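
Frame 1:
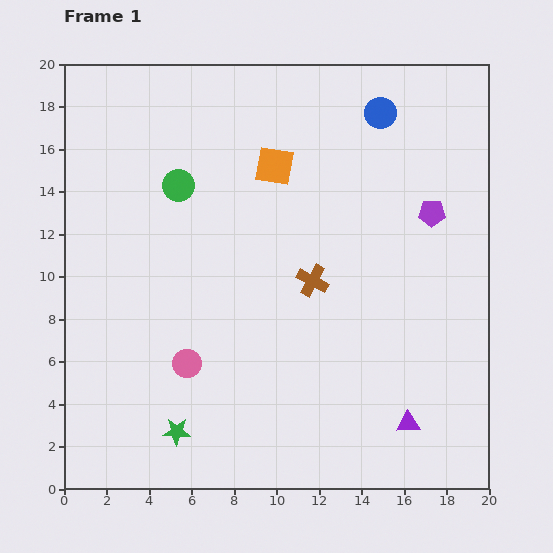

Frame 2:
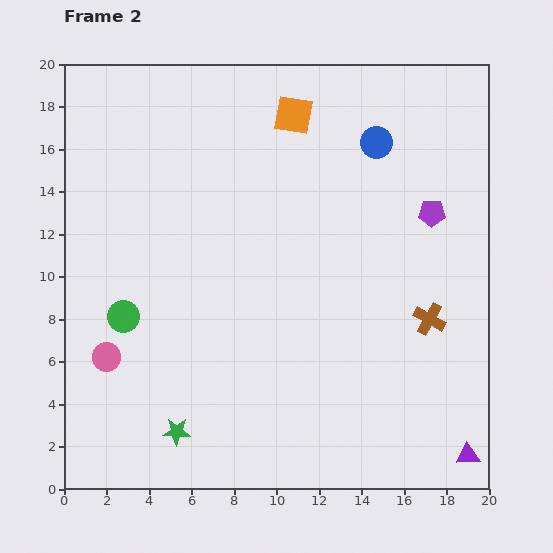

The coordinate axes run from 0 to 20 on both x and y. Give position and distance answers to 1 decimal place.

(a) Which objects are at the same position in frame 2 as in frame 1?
the purple pentagon, the green star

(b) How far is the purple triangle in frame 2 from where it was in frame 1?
3.2

The purple triangle moved from (16.2, 3.1) to (19.0, 1.6), a distance of √(2.8² + 1.5²) ≈ 3.2.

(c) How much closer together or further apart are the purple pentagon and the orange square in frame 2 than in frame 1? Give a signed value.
+0.3

Distance in frame 1: 7.7. Distance in frame 2: 8.0.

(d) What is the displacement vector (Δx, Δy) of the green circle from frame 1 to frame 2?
(-2.6, -6.2)

The green circle was at (5.4, 14.3) in frame 1 and (2.8, 8.1) in frame 2.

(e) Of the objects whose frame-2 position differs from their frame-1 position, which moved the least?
the blue circle

(moved 1.4)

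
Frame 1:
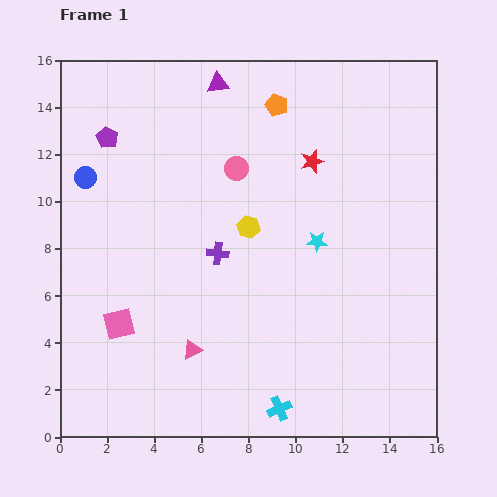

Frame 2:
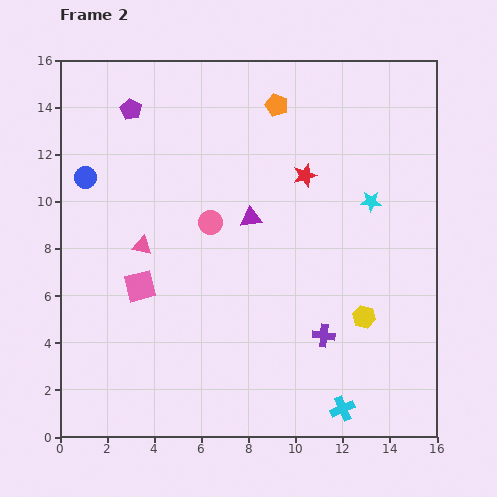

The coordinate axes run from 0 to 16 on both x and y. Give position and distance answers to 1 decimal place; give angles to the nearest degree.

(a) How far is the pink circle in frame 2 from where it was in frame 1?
2.5

The pink circle moved from (7.5, 11.4) to (6.4, 9.1), a distance of √(1.1² + 2.3²) ≈ 2.5.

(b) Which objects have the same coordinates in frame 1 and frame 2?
the blue circle, the orange pentagon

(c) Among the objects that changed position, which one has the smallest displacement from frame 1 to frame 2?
the red star

(moved 0.7)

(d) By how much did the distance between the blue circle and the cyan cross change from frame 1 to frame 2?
+1.9

Distance in frame 1: 12.8. Distance in frame 2: 14.7.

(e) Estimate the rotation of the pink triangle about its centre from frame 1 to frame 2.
37° clockwise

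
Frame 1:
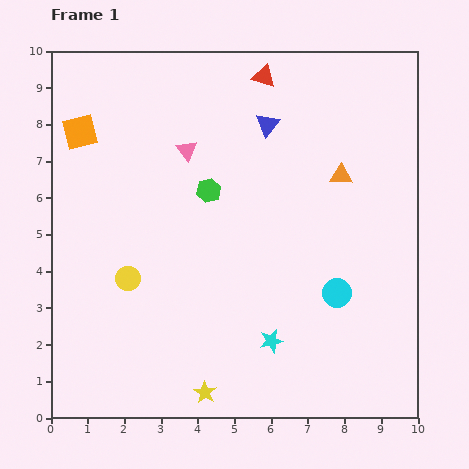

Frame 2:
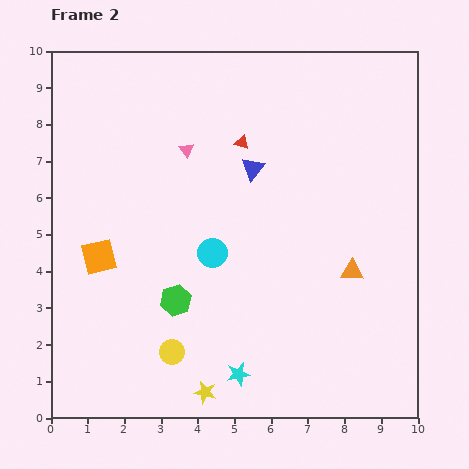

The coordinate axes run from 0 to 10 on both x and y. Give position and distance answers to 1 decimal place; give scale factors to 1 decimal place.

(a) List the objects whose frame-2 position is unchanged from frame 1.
the pink triangle, the yellow star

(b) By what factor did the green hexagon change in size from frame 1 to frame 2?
1.3×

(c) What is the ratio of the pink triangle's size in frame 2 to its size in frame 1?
0.7×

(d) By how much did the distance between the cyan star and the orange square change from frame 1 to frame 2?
-2.7

Distance in frame 1: 7.7. Distance in frame 2: 5.0.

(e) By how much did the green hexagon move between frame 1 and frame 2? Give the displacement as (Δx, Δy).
(-0.9, -3.0)

The green hexagon was at (4.3, 6.2) in frame 1 and (3.4, 3.2) in frame 2.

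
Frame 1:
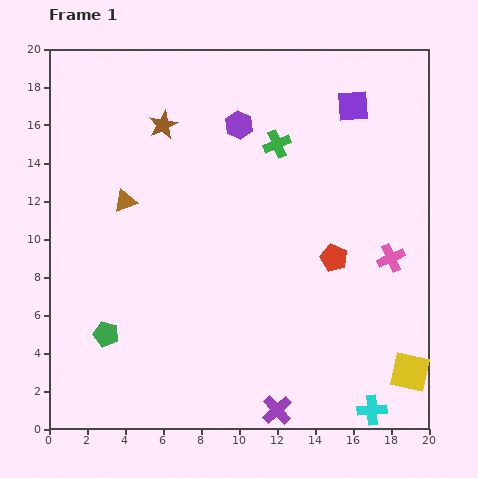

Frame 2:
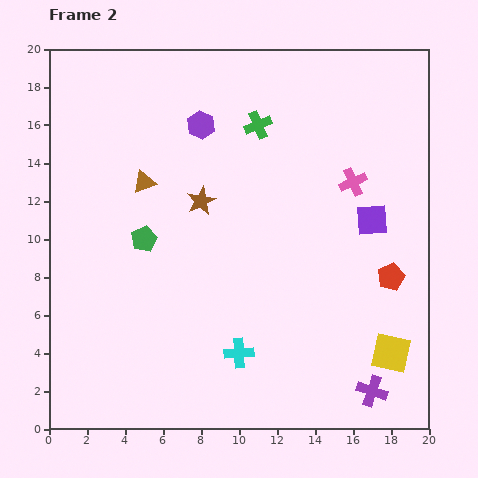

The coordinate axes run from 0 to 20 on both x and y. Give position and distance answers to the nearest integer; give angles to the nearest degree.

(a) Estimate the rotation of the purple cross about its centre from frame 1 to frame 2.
28° counter-clockwise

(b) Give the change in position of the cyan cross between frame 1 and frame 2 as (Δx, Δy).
(-7, 3)

The cyan cross was at (17, 1) in frame 1 and (10, 4) in frame 2.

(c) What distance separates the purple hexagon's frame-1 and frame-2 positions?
2

The purple hexagon moved from (10, 16) to (8, 16), a distance of √(2² + 0²) ≈ 2.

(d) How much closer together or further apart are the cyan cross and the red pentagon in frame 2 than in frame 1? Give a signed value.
+1

Distance in frame 1: 8. Distance in frame 2: 9.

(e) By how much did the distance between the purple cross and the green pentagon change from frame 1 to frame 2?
+4

Distance in frame 1: 10. Distance in frame 2: 14.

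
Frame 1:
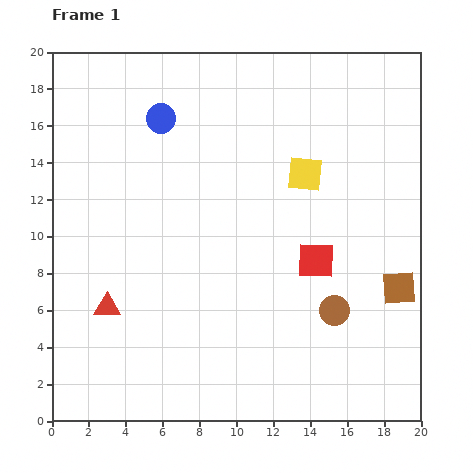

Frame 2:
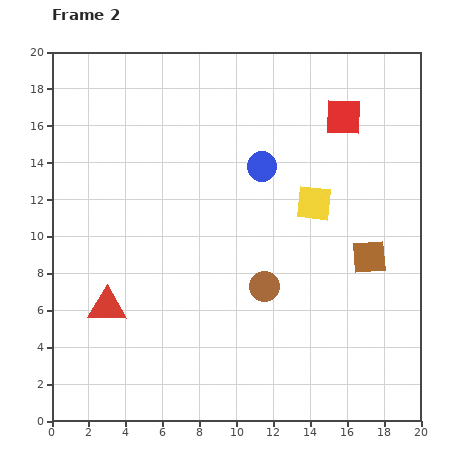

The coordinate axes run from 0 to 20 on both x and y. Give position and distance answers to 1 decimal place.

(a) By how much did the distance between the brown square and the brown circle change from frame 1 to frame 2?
+2.2

Distance in frame 1: 3.7. Distance in frame 2: 5.9.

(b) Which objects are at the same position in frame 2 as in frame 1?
the red triangle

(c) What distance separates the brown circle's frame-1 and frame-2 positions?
4.0

The brown circle moved from (15.3, 6.0) to (11.5, 7.3), a distance of √(3.8² + 1.3²) ≈ 4.0.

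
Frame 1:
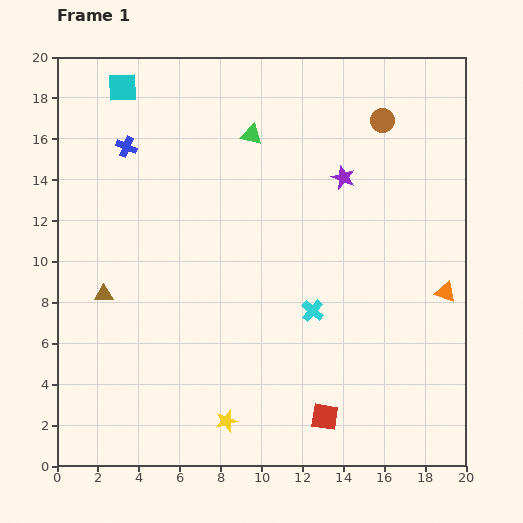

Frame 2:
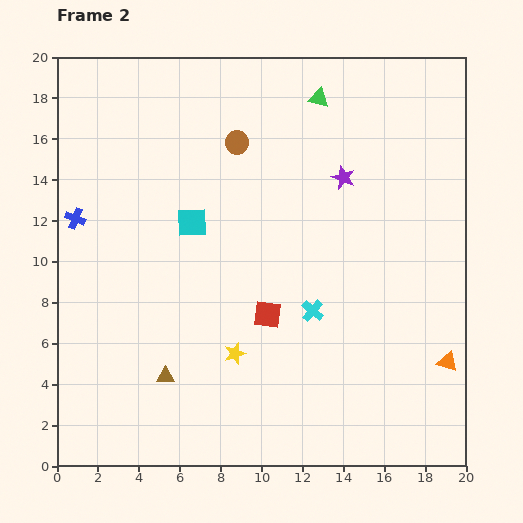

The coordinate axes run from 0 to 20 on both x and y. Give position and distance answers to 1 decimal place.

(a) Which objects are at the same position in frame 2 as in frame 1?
the purple star, the cyan cross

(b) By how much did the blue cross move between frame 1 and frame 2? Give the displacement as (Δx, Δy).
(-2.5, -3.5)

The blue cross was at (3.4, 15.6) in frame 1 and (0.9, 12.1) in frame 2.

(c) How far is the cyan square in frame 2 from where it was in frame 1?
7.4

The cyan square moved from (3.2, 18.5) to (6.6, 11.9), a distance of √(3.4² + 6.6²) ≈ 7.4.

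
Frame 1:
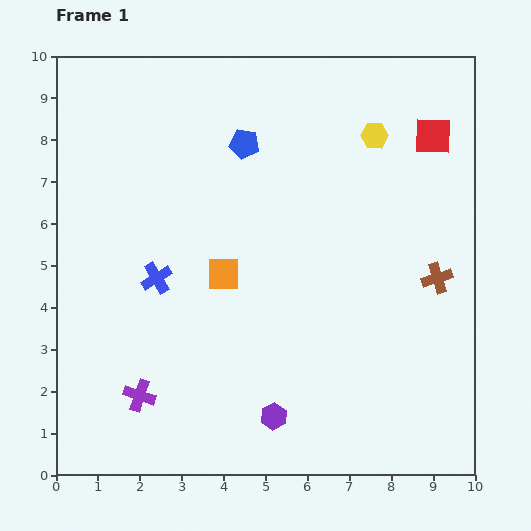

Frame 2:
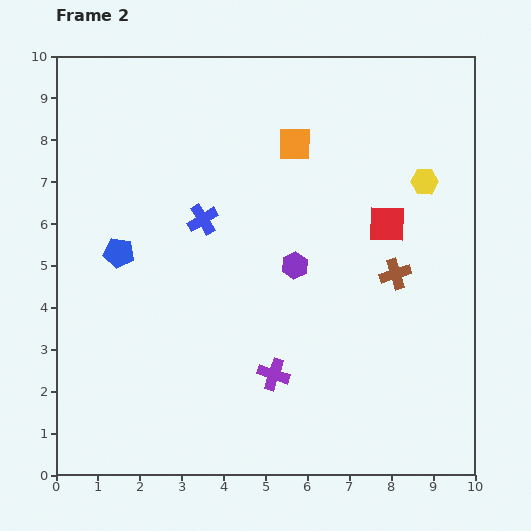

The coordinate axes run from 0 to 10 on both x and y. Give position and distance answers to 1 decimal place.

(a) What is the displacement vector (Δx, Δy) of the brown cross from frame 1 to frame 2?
(-1.0, 0.1)

The brown cross was at (9.1, 4.7) in frame 1 and (8.1, 4.8) in frame 2.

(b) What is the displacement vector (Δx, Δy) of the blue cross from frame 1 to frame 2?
(1.1, 1.4)

The blue cross was at (2.4, 4.7) in frame 1 and (3.5, 6.1) in frame 2.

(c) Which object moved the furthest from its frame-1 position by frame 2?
the blue pentagon

(moved 4.0; next 3.6)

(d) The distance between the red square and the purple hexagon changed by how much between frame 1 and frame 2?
-5.3

Distance in frame 1: 7.7. Distance in frame 2: 2.4.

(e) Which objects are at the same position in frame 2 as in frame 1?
none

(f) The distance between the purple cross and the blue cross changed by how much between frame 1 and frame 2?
+1.3

Distance in frame 1: 2.8. Distance in frame 2: 4.1.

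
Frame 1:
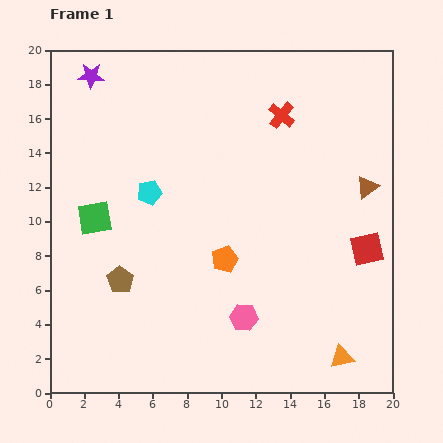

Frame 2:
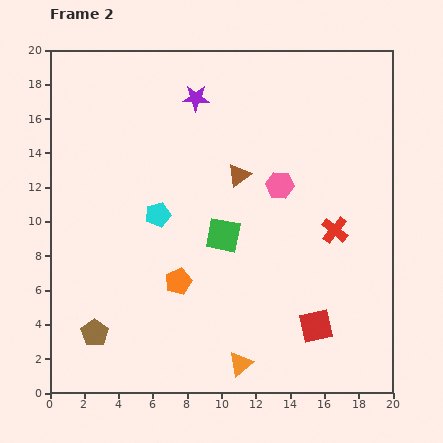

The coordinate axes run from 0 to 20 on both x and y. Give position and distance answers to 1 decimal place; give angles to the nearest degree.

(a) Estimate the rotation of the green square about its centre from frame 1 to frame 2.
20° clockwise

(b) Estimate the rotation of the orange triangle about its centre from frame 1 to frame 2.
26° counter-clockwise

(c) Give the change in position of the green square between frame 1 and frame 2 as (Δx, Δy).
(7.5, -1.0)

The green square was at (2.6, 10.2) in frame 1 and (10.1, 9.2) in frame 2.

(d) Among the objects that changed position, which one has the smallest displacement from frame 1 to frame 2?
the cyan pentagon

(moved 1.4)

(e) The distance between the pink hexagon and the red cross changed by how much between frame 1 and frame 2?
-7.9

Distance in frame 1: 12.0. Distance in frame 2: 4.1.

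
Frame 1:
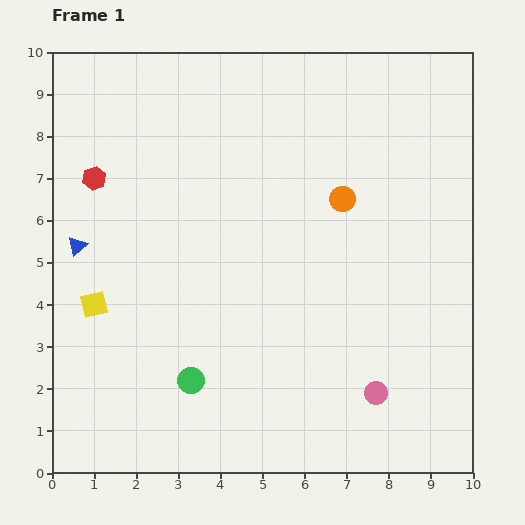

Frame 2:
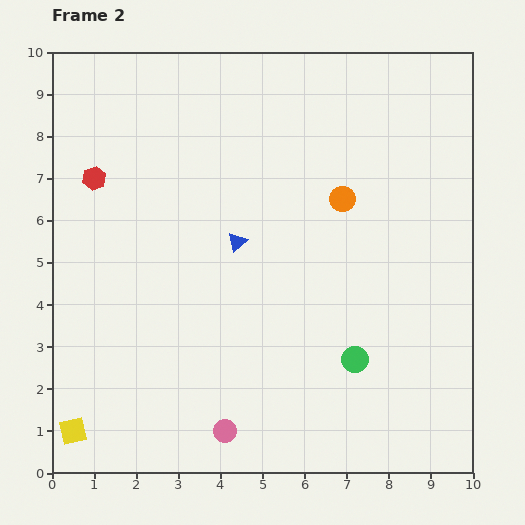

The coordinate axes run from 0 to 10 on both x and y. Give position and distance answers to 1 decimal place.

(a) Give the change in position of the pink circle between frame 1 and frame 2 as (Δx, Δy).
(-3.6, -0.9)

The pink circle was at (7.7, 1.9) in frame 1 and (4.1, 1.0) in frame 2.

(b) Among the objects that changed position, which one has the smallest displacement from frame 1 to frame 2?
the yellow square

(moved 3.0)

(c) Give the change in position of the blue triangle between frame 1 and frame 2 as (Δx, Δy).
(3.8, 0.1)

The blue triangle was at (0.6, 5.4) in frame 1 and (4.4, 5.5) in frame 2.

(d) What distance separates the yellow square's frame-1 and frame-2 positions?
3.0

The yellow square moved from (1.0, 4.0) to (0.5, 1.0), a distance of √(0.5² + 3.0²) ≈ 3.0.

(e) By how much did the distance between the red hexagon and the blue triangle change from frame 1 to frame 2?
+2.1

Distance in frame 1: 1.6. Distance in frame 2: 3.7.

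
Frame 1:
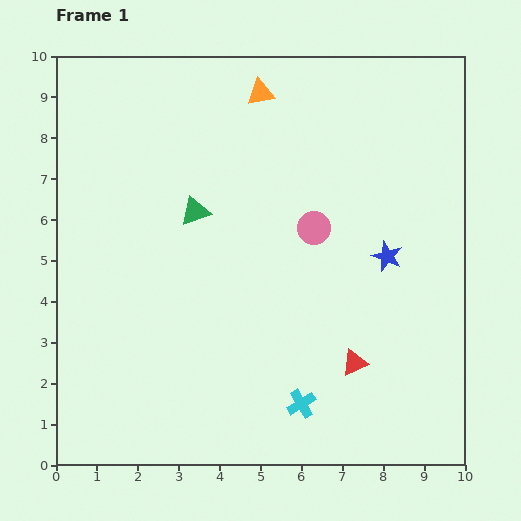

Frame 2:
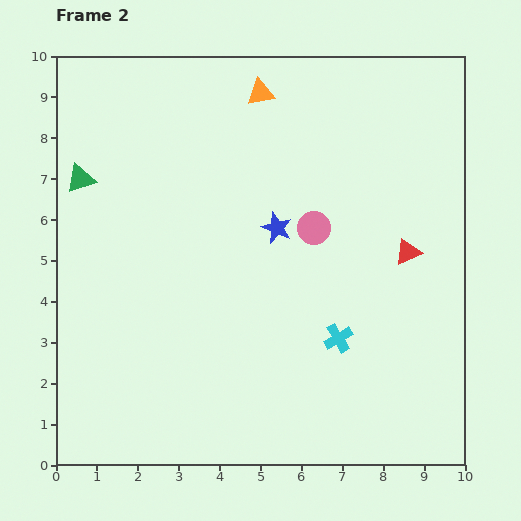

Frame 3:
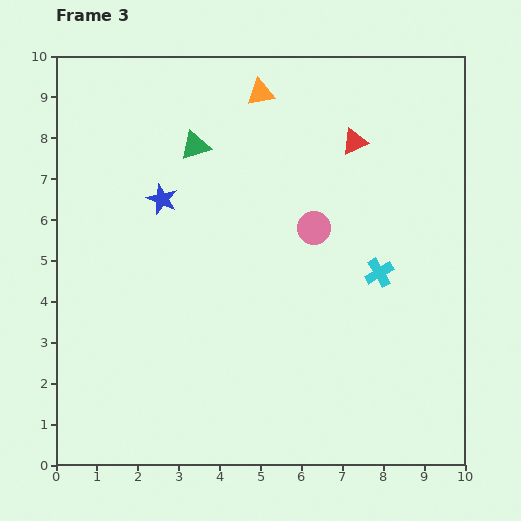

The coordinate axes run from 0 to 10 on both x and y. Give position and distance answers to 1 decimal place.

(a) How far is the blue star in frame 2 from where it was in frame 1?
2.8

The blue star moved from (8.1, 5.1) to (5.4, 5.8), a distance of √(2.7² + 0.7²) ≈ 2.8.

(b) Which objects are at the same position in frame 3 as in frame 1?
the pink circle, the orange triangle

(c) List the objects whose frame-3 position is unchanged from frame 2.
the pink circle, the orange triangle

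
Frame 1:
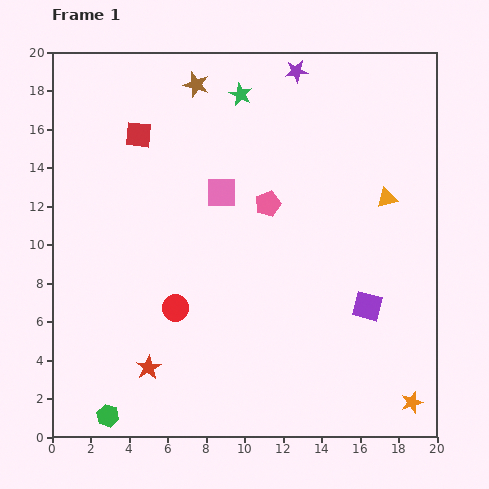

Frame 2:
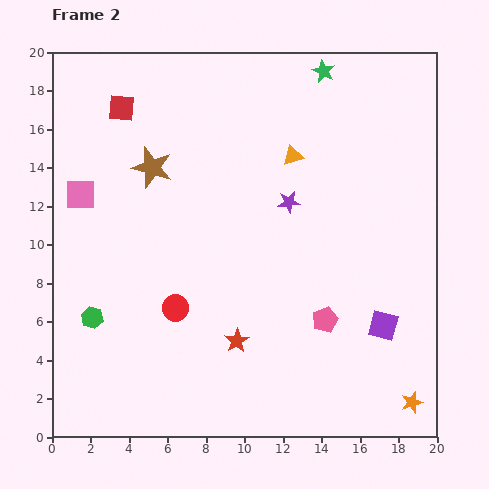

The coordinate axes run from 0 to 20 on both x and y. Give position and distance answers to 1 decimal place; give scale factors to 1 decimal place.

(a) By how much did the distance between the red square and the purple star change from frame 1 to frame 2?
+1.2

Distance in frame 1: 8.8. Distance in frame 2: 10.0.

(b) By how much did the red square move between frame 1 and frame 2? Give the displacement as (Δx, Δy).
(-0.9, 1.4)

The red square was at (4.5, 15.7) in frame 1 and (3.6, 17.1) in frame 2.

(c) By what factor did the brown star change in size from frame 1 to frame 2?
1.6×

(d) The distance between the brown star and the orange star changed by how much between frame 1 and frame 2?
-1.7

Distance in frame 1: 19.9. Distance in frame 2: 18.2.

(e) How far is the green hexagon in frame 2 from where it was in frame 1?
5.2

The green hexagon moved from (2.9, 1.1) to (2.1, 6.2), a distance of √(0.8² + 5.1²) ≈ 5.2.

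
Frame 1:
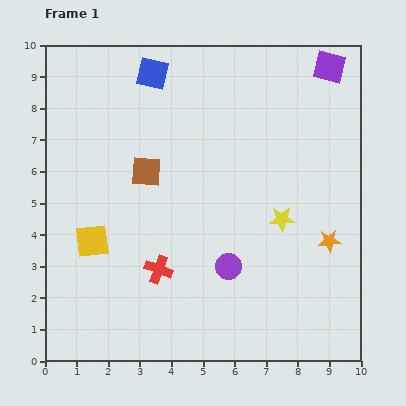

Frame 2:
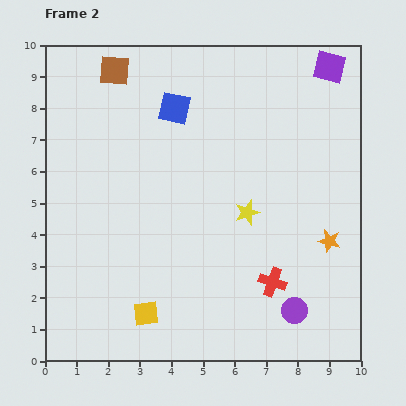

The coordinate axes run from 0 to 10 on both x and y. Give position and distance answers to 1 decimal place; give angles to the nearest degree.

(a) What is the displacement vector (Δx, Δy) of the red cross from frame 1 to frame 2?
(3.6, -0.4)

The red cross was at (3.6, 2.9) in frame 1 and (7.2, 2.5) in frame 2.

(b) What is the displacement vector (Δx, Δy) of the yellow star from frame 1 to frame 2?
(-1.1, 0.2)

The yellow star was at (7.5, 4.5) in frame 1 and (6.4, 4.7) in frame 2.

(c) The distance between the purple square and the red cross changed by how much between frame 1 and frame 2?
-1.4

Distance in frame 1: 8.4. Distance in frame 2: 7.0.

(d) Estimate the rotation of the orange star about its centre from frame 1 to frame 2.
19° clockwise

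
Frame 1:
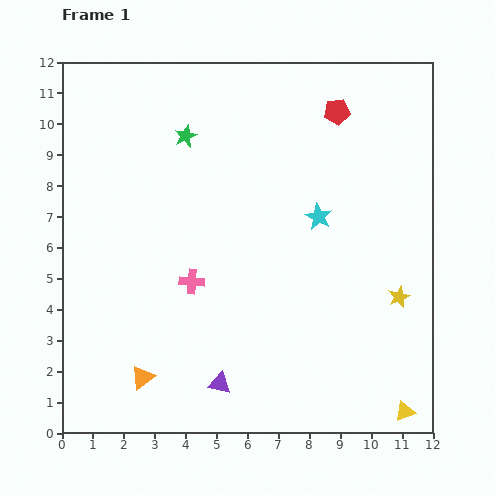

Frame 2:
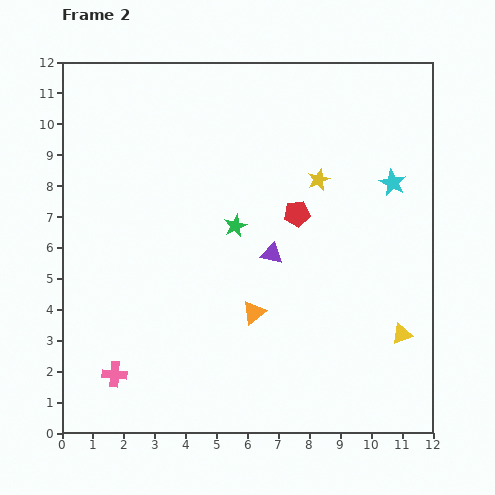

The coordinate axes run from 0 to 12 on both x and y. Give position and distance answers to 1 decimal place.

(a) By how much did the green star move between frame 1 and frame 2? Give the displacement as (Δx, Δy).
(1.6, -2.9)

The green star was at (4.0, 9.6) in frame 1 and (5.6, 6.7) in frame 2.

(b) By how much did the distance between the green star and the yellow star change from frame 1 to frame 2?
-5.5

Distance in frame 1: 8.6. Distance in frame 2: 3.1.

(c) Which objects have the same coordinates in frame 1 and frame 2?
none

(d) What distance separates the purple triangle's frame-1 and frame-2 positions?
4.5

The purple triangle moved from (5.1, 1.6) to (6.8, 5.8), a distance of √(1.7² + 4.2²) ≈ 4.5.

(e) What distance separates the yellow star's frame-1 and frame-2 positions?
4.6

The yellow star moved from (10.9, 4.4) to (8.3, 8.2), a distance of √(2.6² + 3.8²) ≈ 4.6.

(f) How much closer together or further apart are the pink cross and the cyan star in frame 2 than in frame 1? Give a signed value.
+6.3

Distance in frame 1: 4.6. Distance in frame 2: 10.9.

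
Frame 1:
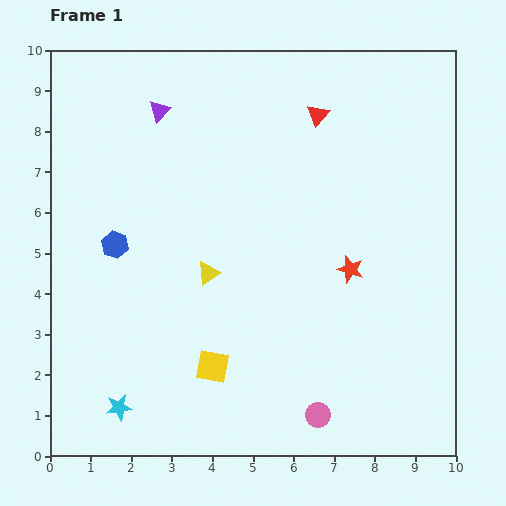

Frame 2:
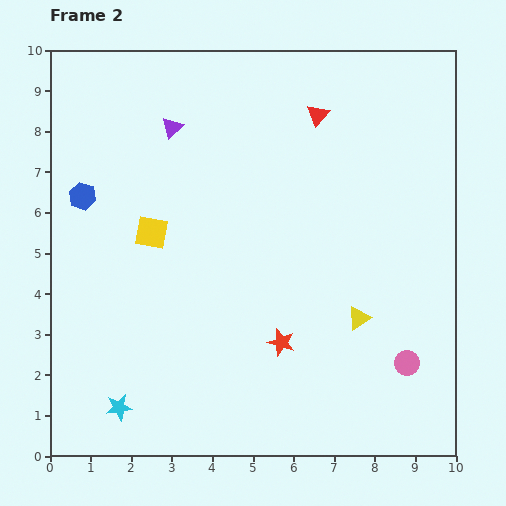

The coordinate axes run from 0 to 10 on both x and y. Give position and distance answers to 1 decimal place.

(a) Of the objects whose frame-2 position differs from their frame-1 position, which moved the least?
the purple triangle

(moved 0.5)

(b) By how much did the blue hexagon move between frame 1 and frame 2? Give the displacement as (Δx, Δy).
(-0.8, 1.2)

The blue hexagon was at (1.6, 5.2) in frame 1 and (0.8, 6.4) in frame 2.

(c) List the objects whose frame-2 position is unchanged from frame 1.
the cyan star, the red triangle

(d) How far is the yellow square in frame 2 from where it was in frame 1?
3.6

The yellow square moved from (4.0, 2.2) to (2.5, 5.5), a distance of √(1.5² + 3.3²) ≈ 3.6.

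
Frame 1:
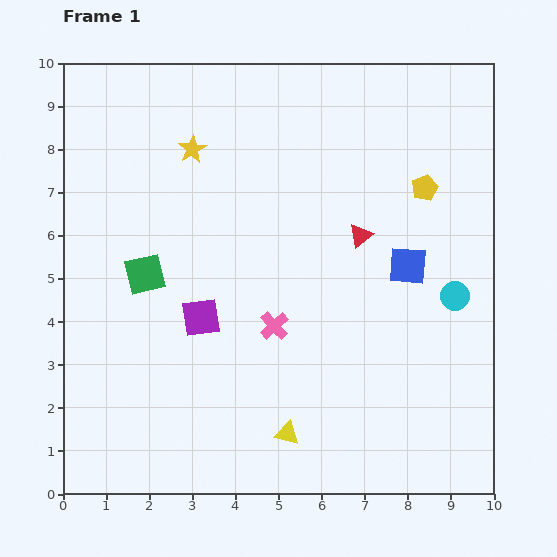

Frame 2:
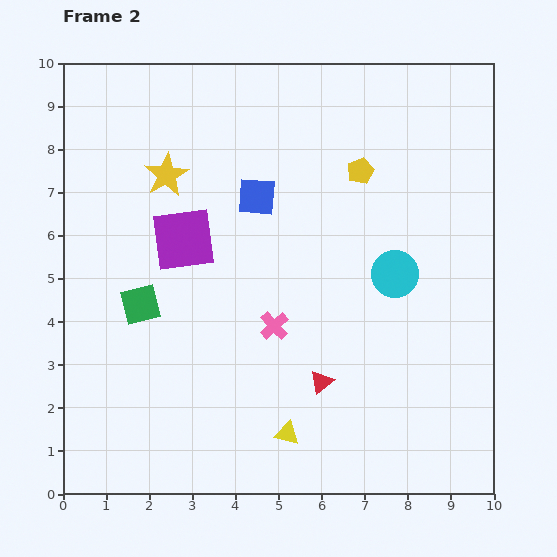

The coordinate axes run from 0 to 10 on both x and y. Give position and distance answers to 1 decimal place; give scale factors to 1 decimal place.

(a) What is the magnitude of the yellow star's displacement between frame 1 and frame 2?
0.8

The yellow star moved from (3.0, 8.0) to (2.4, 7.4), a distance of √(0.6² + 0.6²) ≈ 0.8.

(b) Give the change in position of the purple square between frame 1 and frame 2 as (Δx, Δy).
(-0.4, 1.8)

The purple square was at (3.2, 4.1) in frame 1 and (2.8, 5.9) in frame 2.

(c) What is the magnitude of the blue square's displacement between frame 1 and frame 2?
3.8

The blue square moved from (8.0, 5.3) to (4.5, 6.9), a distance of √(3.5² + 1.6²) ≈ 3.8.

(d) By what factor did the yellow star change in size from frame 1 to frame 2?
1.6×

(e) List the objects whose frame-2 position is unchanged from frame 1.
the yellow triangle, the pink cross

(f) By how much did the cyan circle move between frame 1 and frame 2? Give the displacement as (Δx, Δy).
(-1.4, 0.5)

The cyan circle was at (9.1, 4.6) in frame 1 and (7.7, 5.1) in frame 2.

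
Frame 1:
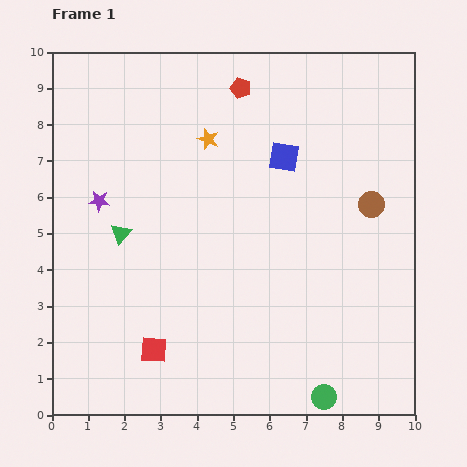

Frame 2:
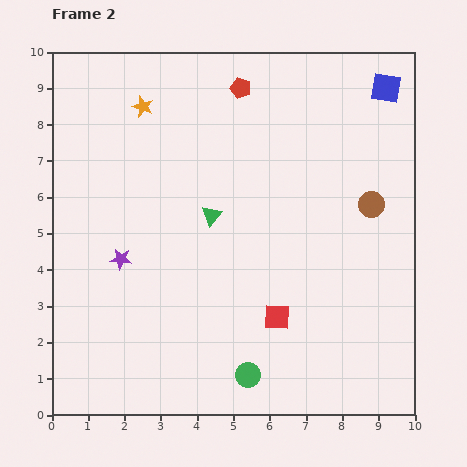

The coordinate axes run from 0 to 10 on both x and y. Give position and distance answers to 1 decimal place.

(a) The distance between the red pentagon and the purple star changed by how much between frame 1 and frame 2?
+0.7

Distance in frame 1: 5.0. Distance in frame 2: 5.7.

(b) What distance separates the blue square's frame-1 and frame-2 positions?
3.4

The blue square moved from (6.4, 7.1) to (9.2, 9.0), a distance of √(2.8² + 1.9²) ≈ 3.4.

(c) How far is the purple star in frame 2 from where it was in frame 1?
1.7

The purple star moved from (1.3, 5.9) to (1.9, 4.3), a distance of √(0.6² + 1.6²) ≈ 1.7.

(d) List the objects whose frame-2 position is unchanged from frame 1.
the red pentagon, the brown circle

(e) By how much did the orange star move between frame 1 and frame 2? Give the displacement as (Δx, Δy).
(-1.8, 0.9)

The orange star was at (4.3, 7.6) in frame 1 and (2.5, 8.5) in frame 2.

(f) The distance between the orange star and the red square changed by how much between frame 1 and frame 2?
+0.9

Distance in frame 1: 6.0. Distance in frame 2: 6.9.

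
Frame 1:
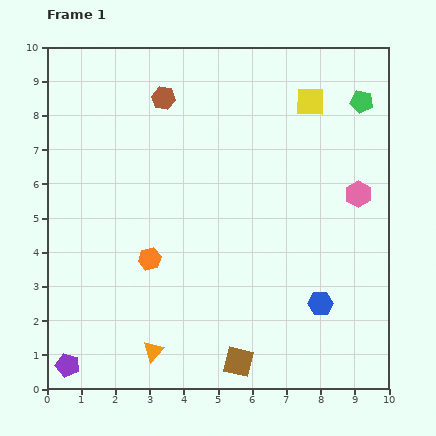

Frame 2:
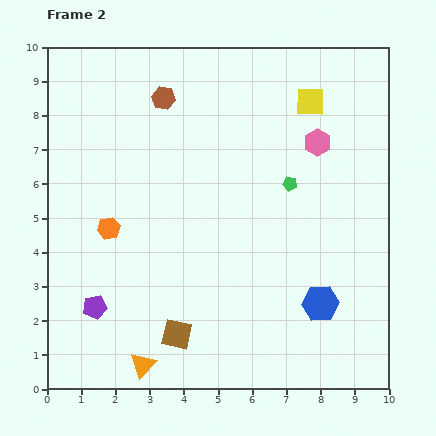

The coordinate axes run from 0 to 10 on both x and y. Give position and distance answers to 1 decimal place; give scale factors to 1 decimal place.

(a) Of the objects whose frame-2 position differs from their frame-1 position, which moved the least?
the orange triangle

(moved 0.5)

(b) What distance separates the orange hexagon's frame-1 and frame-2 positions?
1.5

The orange hexagon moved from (3.0, 3.8) to (1.8, 4.7), a distance of √(1.2² + 0.9²) ≈ 1.5.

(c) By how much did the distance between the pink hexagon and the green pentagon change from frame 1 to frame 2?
-1.3

Distance in frame 1: 2.7. Distance in frame 2: 1.4.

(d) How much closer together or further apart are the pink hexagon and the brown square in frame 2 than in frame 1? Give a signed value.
+0.9

Distance in frame 1: 6.0. Distance in frame 2: 6.9.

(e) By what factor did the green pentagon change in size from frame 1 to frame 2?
0.6×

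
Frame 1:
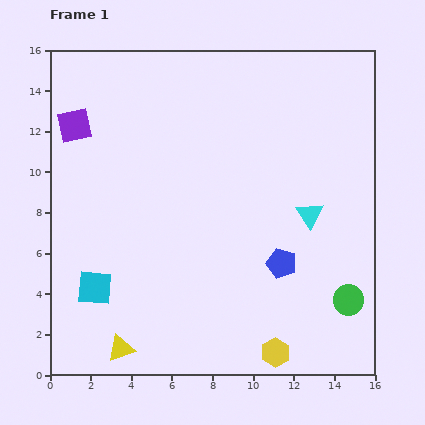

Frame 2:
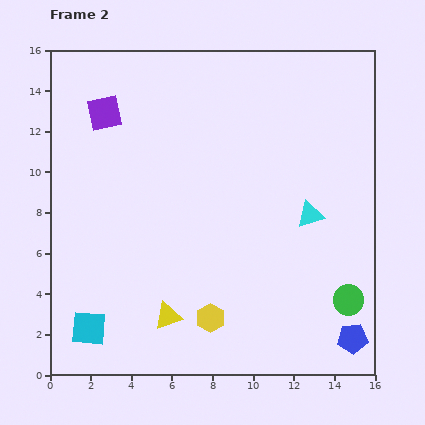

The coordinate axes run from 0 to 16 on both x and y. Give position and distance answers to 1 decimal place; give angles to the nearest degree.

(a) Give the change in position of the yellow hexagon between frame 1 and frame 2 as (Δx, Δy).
(-3.2, 1.7)

The yellow hexagon was at (11.1, 1.1) in frame 1 and (7.9, 2.8) in frame 2.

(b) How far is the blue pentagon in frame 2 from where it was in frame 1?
5.1

The blue pentagon moved from (11.4, 5.5) to (14.9, 1.8), a distance of √(3.5² + 3.7²) ≈ 5.1.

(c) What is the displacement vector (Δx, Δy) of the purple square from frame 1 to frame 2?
(1.5, 0.6)

The purple square was at (1.2, 12.3) in frame 1 and (2.7, 12.9) in frame 2.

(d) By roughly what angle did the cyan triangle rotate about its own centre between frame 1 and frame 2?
46° clockwise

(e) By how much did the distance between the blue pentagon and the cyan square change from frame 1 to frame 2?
+3.7

Distance in frame 1: 9.3. Distance in frame 2: 13.0.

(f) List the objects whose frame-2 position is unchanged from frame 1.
the cyan triangle, the green circle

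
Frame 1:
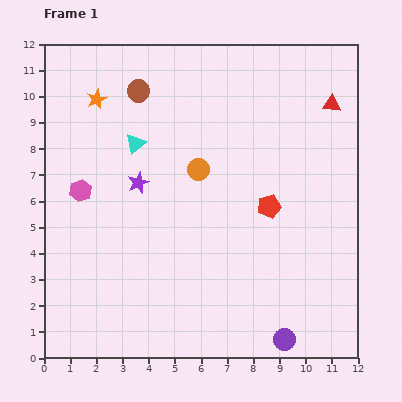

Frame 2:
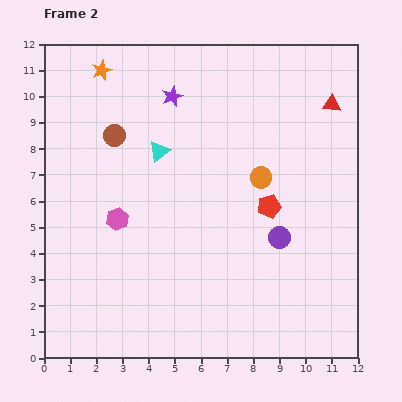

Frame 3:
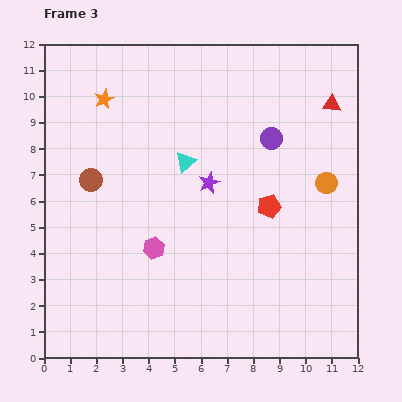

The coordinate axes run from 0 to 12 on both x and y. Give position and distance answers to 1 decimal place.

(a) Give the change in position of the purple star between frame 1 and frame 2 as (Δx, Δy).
(1.3, 3.3)

The purple star was at (3.6, 6.7) in frame 1 and (4.9, 10.0) in frame 2.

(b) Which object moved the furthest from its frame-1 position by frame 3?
the purple circle

(moved 7.7; next 4.9)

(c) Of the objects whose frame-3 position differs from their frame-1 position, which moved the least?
the orange star

(moved 0.3)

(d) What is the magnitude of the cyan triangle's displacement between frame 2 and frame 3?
1.1

The cyan triangle moved from (4.4, 7.9) to (5.4, 7.5), a distance of √(1.0² + 0.4²) ≈ 1.1.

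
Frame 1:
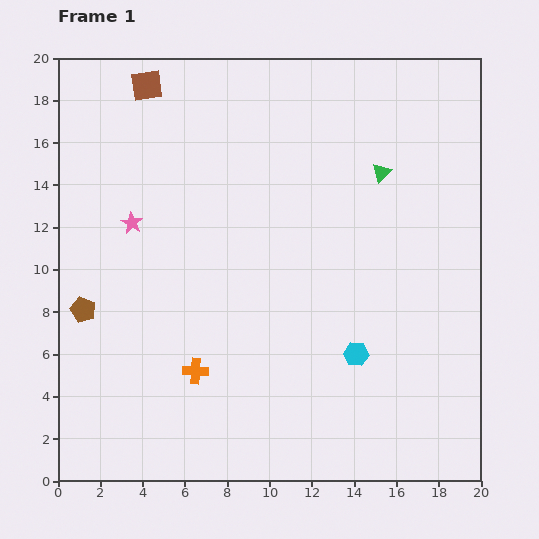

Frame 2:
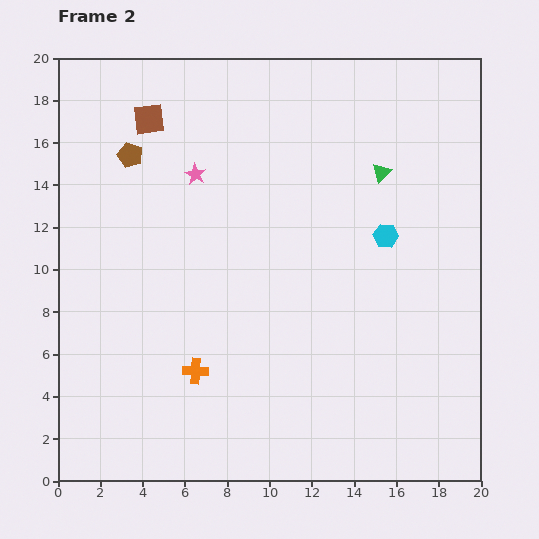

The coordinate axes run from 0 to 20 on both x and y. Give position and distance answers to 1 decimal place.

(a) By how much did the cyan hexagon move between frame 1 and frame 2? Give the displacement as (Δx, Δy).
(1.4, 5.6)

The cyan hexagon was at (14.1, 6.0) in frame 1 and (15.5, 11.6) in frame 2.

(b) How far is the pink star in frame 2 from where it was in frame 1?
3.8

The pink star moved from (3.5, 12.2) to (6.5, 14.5), a distance of √(3.0² + 2.3²) ≈ 3.8.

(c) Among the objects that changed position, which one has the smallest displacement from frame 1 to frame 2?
the brown square

(moved 1.6)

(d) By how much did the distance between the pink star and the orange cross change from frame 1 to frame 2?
+1.7

Distance in frame 1: 7.6. Distance in frame 2: 9.3.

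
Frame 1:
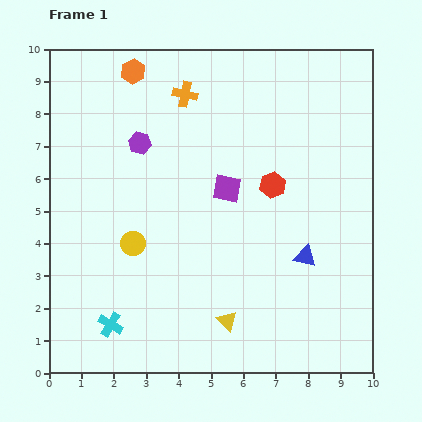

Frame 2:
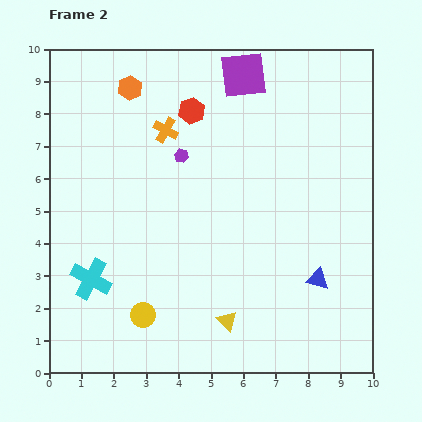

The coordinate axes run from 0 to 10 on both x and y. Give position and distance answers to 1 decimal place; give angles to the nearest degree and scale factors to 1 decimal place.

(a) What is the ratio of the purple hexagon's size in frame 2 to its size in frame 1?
0.6×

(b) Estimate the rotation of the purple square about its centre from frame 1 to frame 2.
18° counter-clockwise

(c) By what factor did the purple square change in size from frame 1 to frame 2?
1.7×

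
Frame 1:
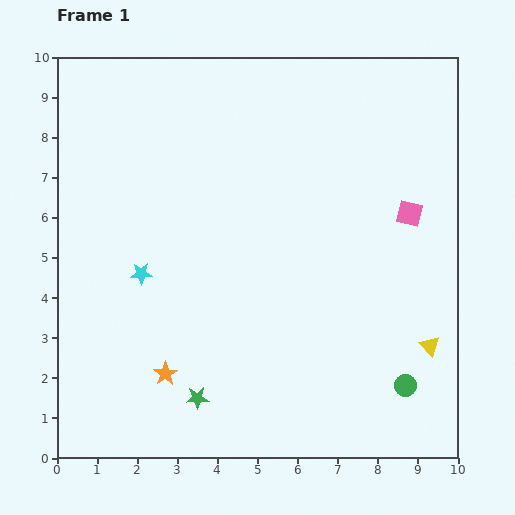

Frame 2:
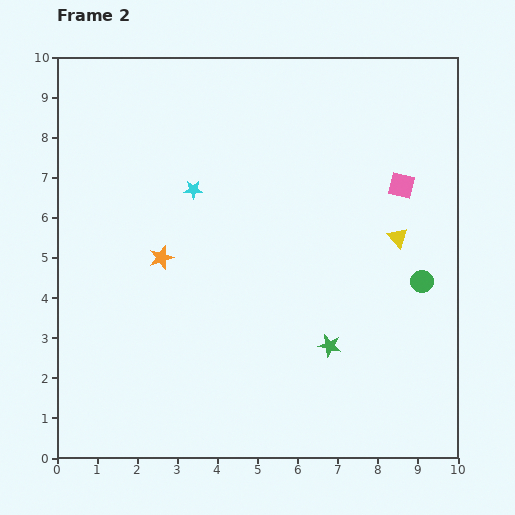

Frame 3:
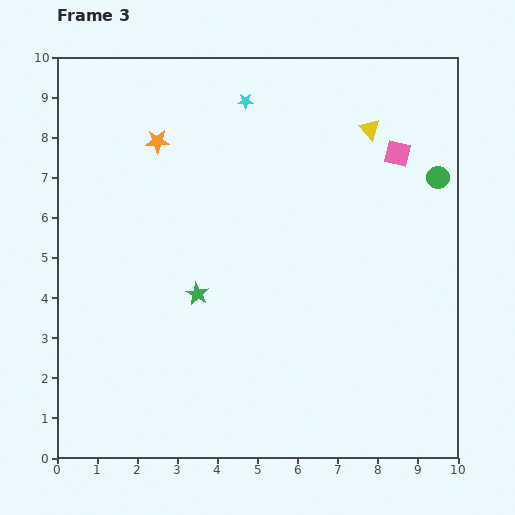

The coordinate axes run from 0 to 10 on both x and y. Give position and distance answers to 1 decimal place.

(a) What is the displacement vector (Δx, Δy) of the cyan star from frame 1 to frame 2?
(1.3, 2.1)

The cyan star was at (2.1, 4.6) in frame 1 and (3.4, 6.7) in frame 2.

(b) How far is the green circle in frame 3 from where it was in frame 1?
5.3

The green circle moved from (8.7, 1.8) to (9.5, 7.0), a distance of √(0.8² + 5.2²) ≈ 5.3.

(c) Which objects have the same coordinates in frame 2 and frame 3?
none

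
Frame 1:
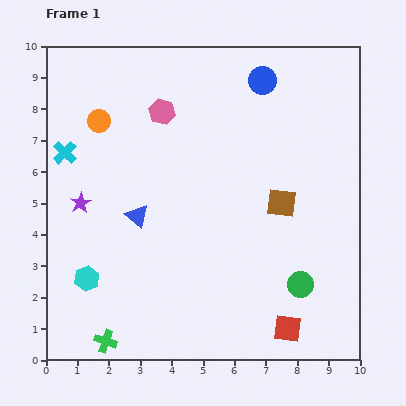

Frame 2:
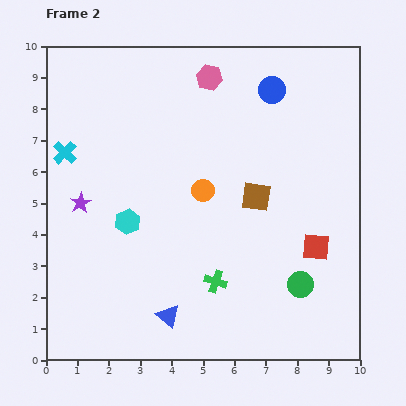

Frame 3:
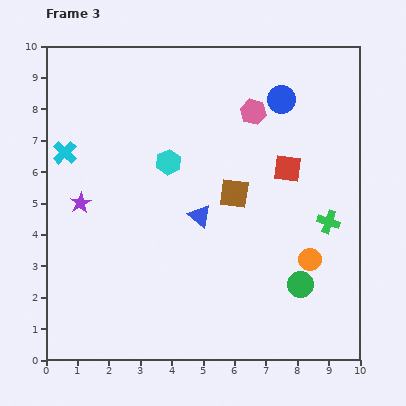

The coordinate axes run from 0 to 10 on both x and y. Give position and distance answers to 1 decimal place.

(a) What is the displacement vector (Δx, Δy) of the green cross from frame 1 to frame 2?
(3.5, 1.9)

The green cross was at (1.9, 0.6) in frame 1 and (5.4, 2.5) in frame 2.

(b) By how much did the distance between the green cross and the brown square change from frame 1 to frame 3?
-4.0

Distance in frame 1: 7.1. Distance in frame 3: 3.1.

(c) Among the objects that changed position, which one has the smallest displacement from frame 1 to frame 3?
the blue circle

(moved 0.8)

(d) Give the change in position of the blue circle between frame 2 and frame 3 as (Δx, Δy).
(0.3, -0.3)

The blue circle was at (7.2, 8.6) in frame 2 and (7.5, 8.3) in frame 3.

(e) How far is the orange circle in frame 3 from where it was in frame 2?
4.0

The orange circle moved from (5.0, 5.4) to (8.4, 3.2), a distance of √(3.4² + 2.2²) ≈ 4.0.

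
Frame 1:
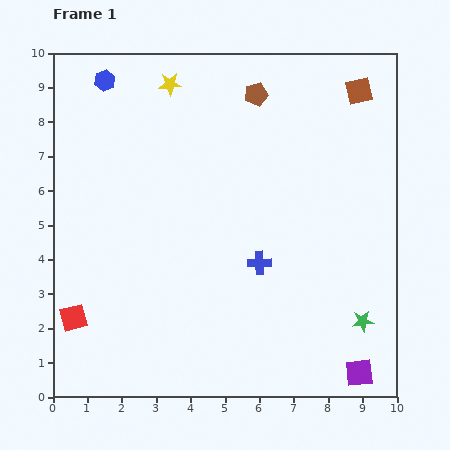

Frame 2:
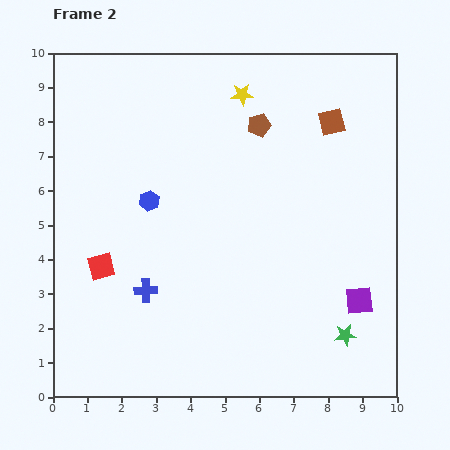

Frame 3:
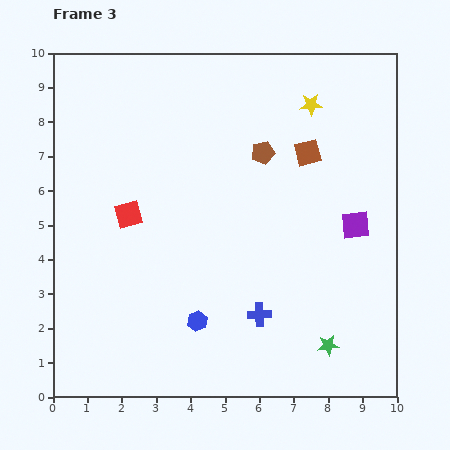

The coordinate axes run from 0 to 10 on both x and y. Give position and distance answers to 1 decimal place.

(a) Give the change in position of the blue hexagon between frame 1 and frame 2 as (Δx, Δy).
(1.3, -3.5)

The blue hexagon was at (1.5, 9.2) in frame 1 and (2.8, 5.7) in frame 2.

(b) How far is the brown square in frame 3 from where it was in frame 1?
2.3

The brown square moved from (8.9, 8.9) to (7.4, 7.1), a distance of √(1.5² + 1.8²) ≈ 2.3.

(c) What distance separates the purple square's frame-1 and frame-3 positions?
4.3

The purple square moved from (8.9, 0.7) to (8.8, 5.0), a distance of √(0.1² + 4.3²) ≈ 4.3.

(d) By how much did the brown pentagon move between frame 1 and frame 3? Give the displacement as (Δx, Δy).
(0.2, -1.7)

The brown pentagon was at (5.9, 8.8) in frame 1 and (6.1, 7.1) in frame 3.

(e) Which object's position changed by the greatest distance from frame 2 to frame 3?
the blue hexagon

(moved 3.8; next 3.4)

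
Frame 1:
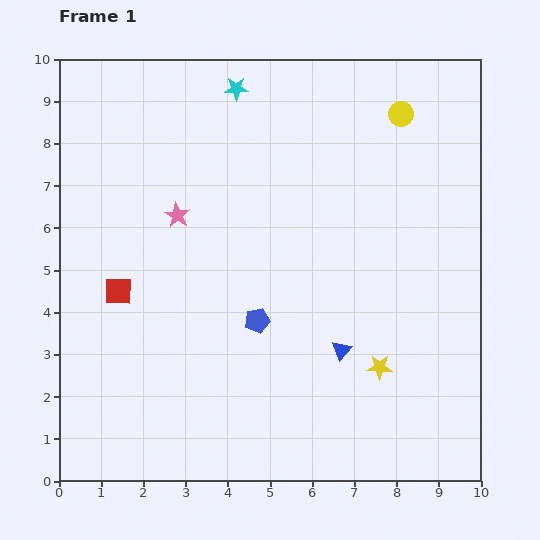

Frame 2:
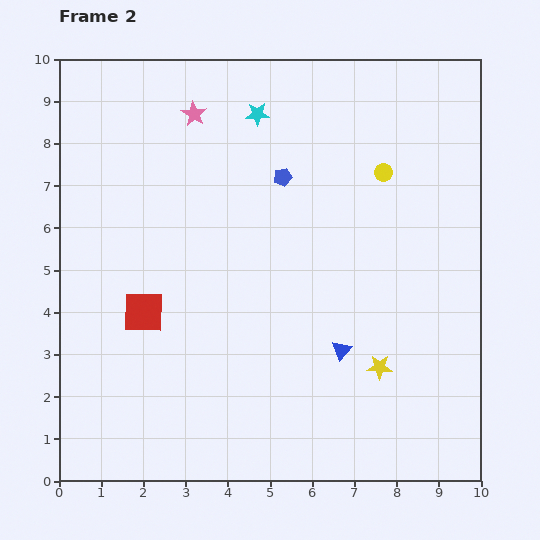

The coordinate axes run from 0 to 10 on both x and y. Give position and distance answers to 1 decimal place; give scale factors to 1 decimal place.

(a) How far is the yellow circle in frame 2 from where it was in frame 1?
1.5

The yellow circle moved from (8.1, 8.7) to (7.7, 7.3), a distance of √(0.4² + 1.4²) ≈ 1.5.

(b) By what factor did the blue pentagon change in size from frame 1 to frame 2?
0.7×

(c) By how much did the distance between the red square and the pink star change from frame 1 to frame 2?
+2.6

Distance in frame 1: 2.3. Distance in frame 2: 4.9.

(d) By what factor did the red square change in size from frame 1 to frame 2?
1.5×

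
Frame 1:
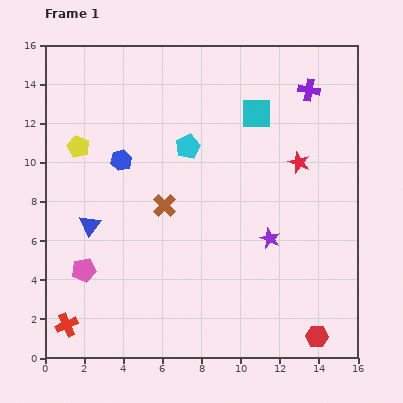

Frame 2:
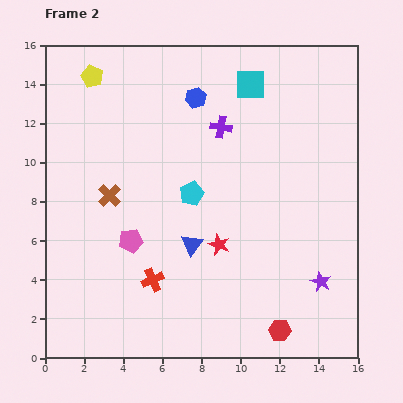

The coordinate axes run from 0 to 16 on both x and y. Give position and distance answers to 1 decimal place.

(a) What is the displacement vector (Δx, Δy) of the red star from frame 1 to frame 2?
(-4.1, -4.2)

The red star was at (13.0, 10.0) in frame 1 and (8.9, 5.8) in frame 2.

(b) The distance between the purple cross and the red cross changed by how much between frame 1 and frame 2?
-8.8

Distance in frame 1: 17.3. Distance in frame 2: 8.5.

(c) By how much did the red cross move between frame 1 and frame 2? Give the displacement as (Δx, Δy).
(4.4, 2.3)

The red cross was at (1.1, 1.7) in frame 1 and (5.5, 4.0) in frame 2.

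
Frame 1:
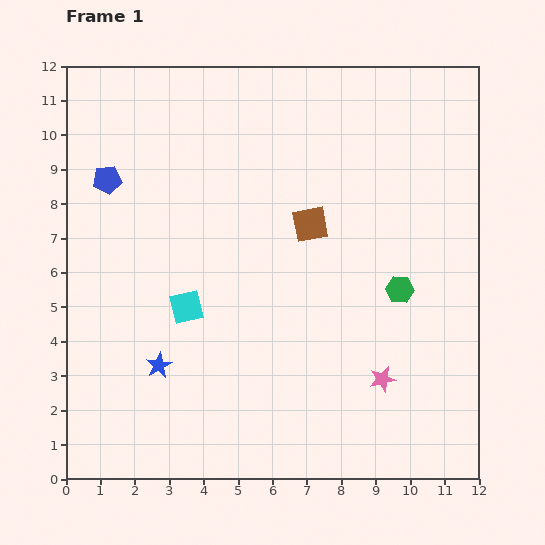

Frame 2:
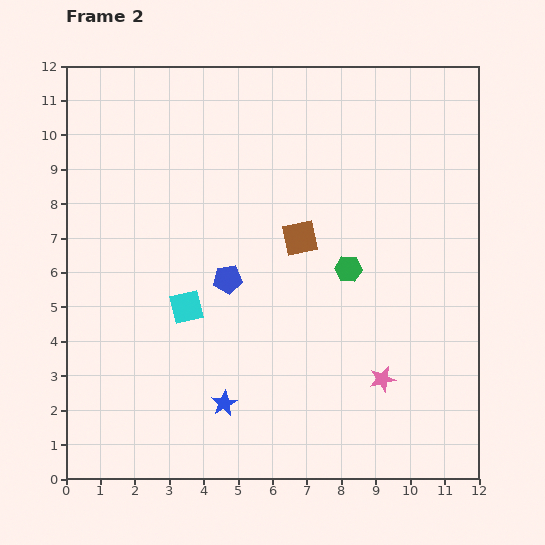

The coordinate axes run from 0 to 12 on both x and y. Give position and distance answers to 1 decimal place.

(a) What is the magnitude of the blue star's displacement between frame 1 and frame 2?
2.2

The blue star moved from (2.7, 3.3) to (4.6, 2.2), a distance of √(1.9² + 1.1²) ≈ 2.2.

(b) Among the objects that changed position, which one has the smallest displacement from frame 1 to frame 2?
the brown square

(moved 0.5)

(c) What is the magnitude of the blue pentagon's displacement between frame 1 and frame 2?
4.5

The blue pentagon moved from (1.2, 8.7) to (4.7, 5.8), a distance of √(3.5² + 2.9²) ≈ 4.5.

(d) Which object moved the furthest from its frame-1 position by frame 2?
the blue pentagon

(moved 4.5; next 2.2)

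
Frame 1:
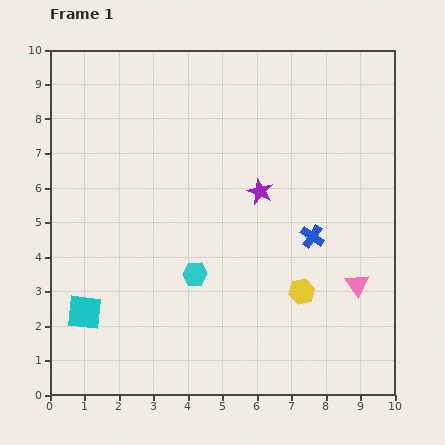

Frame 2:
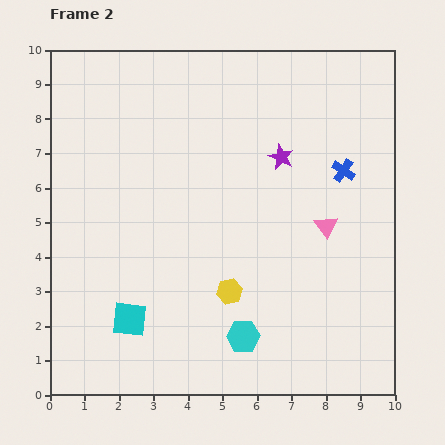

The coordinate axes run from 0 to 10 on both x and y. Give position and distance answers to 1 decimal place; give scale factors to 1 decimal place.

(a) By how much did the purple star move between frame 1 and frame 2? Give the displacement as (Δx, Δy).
(0.6, 1.0)

The purple star was at (6.1, 5.9) in frame 1 and (6.7, 6.9) in frame 2.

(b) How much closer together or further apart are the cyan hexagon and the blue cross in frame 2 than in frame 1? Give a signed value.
+2.0

Distance in frame 1: 3.6. Distance in frame 2: 5.6.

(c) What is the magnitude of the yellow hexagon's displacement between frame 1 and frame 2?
2.1

The yellow hexagon moved from (7.3, 3.0) to (5.2, 3.0), a distance of √(2.1² + 0.0²) ≈ 2.1.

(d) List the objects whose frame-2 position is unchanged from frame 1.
none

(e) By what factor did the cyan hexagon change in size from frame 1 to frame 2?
1.3×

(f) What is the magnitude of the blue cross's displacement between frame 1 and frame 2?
2.1

The blue cross moved from (7.6, 4.6) to (8.5, 6.5), a distance of √(0.9² + 1.9²) ≈ 2.1.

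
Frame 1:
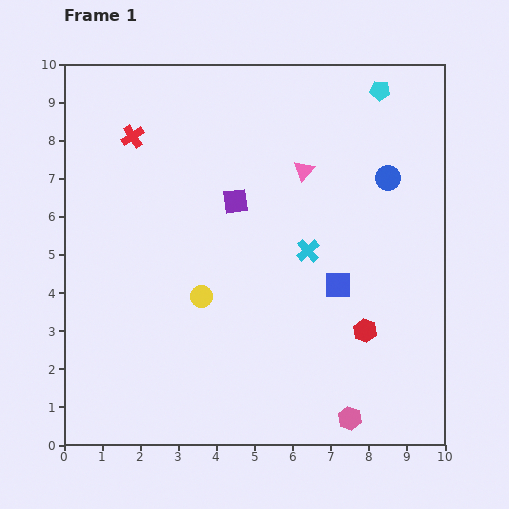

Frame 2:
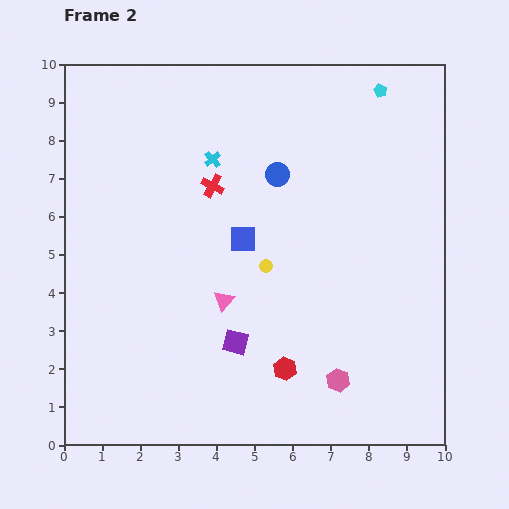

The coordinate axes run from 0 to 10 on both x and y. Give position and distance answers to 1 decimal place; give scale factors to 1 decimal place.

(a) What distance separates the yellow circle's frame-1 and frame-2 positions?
1.9

The yellow circle moved from (3.6, 3.9) to (5.3, 4.7), a distance of √(1.7² + 0.8²) ≈ 1.9.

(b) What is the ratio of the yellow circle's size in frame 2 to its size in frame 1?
0.6×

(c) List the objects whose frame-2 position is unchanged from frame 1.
the cyan pentagon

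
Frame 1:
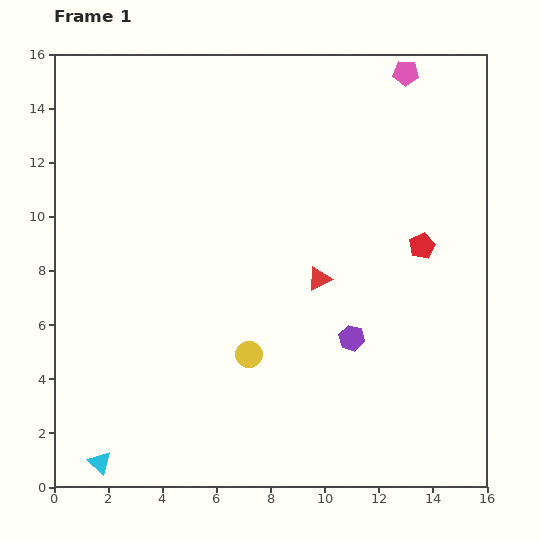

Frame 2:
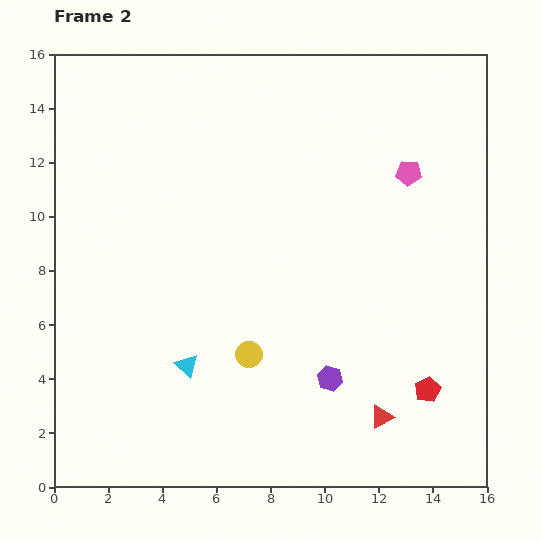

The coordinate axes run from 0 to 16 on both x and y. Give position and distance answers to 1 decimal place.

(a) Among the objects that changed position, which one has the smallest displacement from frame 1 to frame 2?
the purple hexagon

(moved 1.7)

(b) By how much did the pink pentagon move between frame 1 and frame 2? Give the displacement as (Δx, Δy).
(0.1, -3.7)

The pink pentagon was at (13.0, 15.3) in frame 1 and (13.1, 11.6) in frame 2.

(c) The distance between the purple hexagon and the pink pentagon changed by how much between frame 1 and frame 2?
-1.9

Distance in frame 1: 10.0. Distance in frame 2: 8.1.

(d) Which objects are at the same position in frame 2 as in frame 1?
the yellow circle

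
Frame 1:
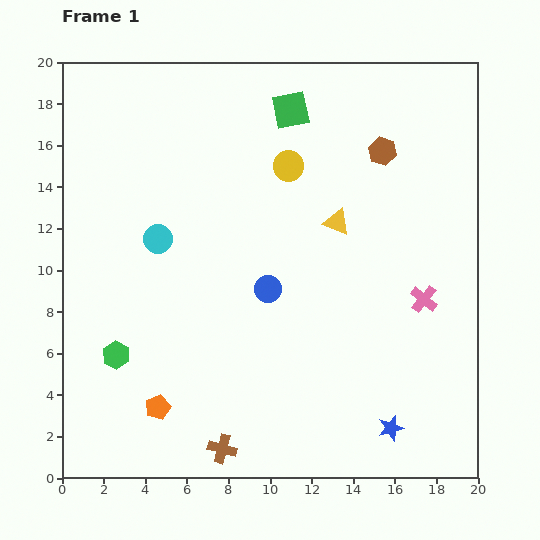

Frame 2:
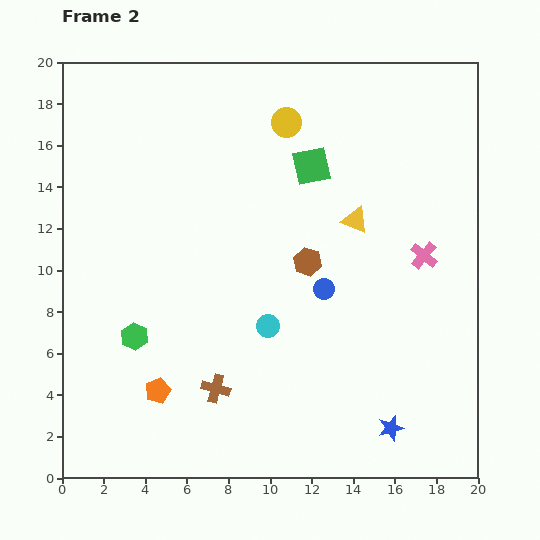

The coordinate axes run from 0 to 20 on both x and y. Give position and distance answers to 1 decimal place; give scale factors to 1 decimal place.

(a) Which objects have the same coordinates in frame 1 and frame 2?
the blue star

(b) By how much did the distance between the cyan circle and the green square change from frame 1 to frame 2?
-0.9

Distance in frame 1: 8.9. Distance in frame 2: 8.0.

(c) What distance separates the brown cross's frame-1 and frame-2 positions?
2.9

The brown cross moved from (7.7, 1.4) to (7.4, 4.3), a distance of √(0.3² + 2.9²) ≈ 2.9.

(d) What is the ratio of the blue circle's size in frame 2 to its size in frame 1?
0.8×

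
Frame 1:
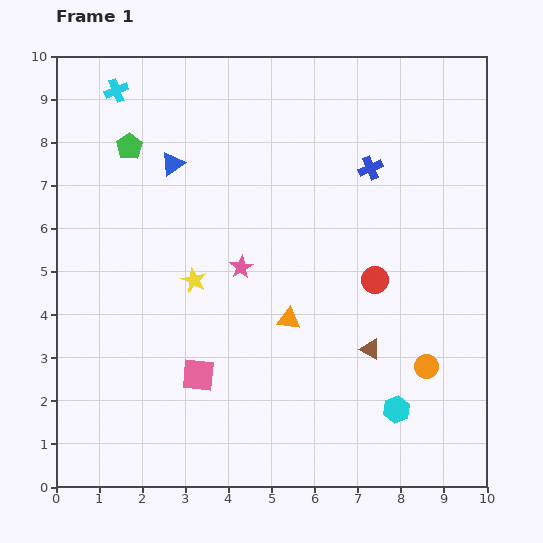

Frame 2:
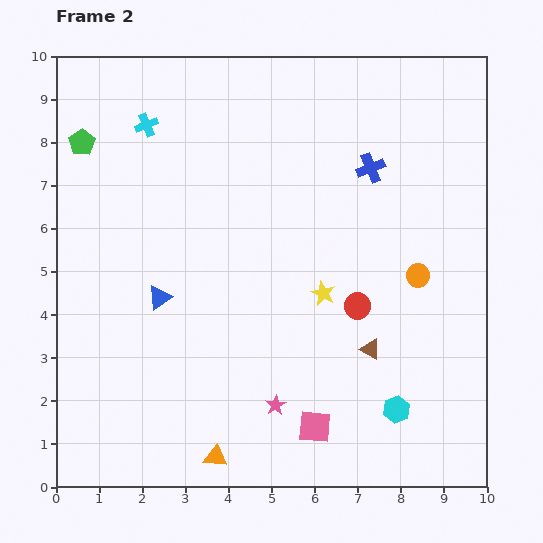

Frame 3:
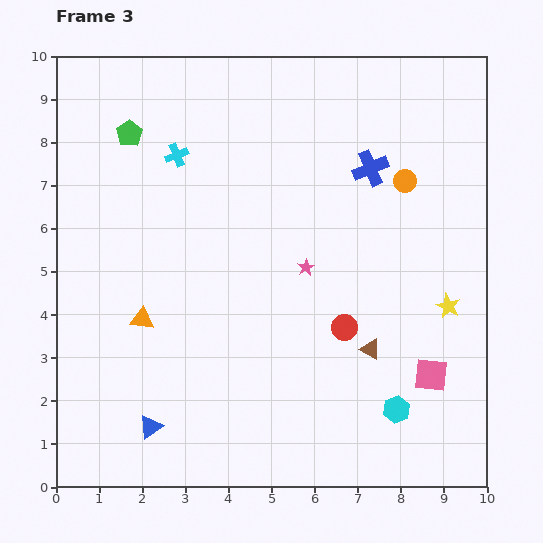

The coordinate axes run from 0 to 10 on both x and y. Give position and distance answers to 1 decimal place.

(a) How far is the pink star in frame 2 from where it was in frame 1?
3.3

The pink star moved from (4.3, 5.1) to (5.1, 1.9), a distance of √(0.8² + 3.2²) ≈ 3.3.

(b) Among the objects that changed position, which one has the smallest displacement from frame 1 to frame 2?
the red circle

(moved 0.7)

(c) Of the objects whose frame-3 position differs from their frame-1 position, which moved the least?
the green pentagon

(moved 0.3)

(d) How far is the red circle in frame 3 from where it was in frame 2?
0.6

The red circle moved from (7.0, 4.2) to (6.7, 3.7), a distance of √(0.3² + 0.5²) ≈ 0.6.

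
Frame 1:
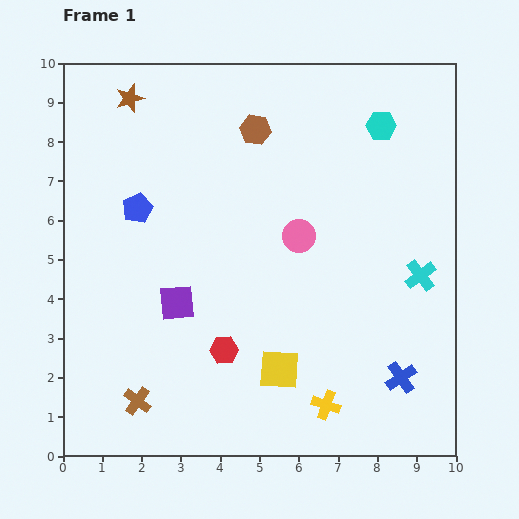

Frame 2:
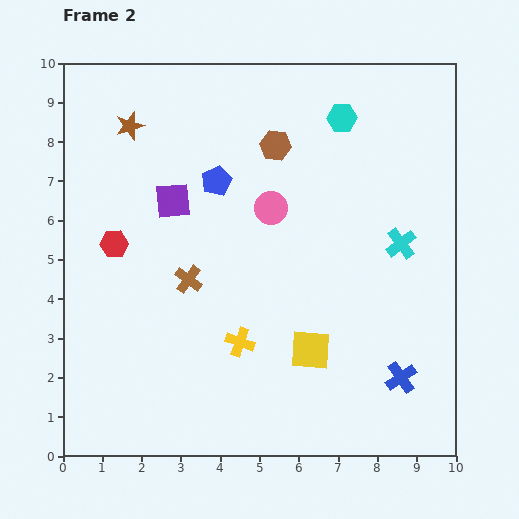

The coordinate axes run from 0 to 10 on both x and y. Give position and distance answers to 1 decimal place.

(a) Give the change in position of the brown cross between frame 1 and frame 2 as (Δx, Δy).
(1.3, 3.1)

The brown cross was at (1.9, 1.4) in frame 1 and (3.2, 4.5) in frame 2.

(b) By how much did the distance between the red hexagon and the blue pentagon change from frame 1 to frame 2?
-1.1

Distance in frame 1: 4.2. Distance in frame 2: 3.1.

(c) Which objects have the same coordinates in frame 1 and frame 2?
the blue cross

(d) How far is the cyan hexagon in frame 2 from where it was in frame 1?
1.0

The cyan hexagon moved from (8.1, 8.4) to (7.1, 8.6), a distance of √(1.0² + 0.2²) ≈ 1.0.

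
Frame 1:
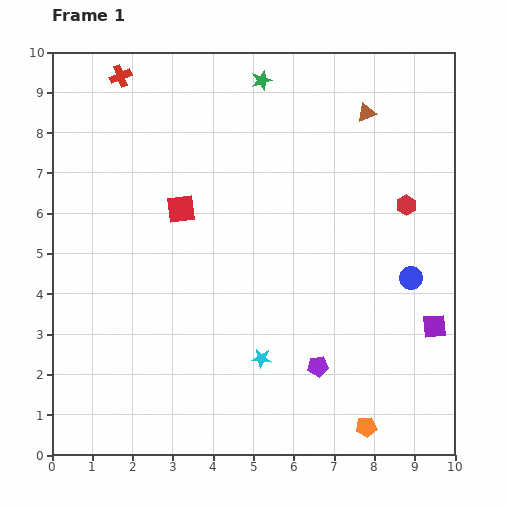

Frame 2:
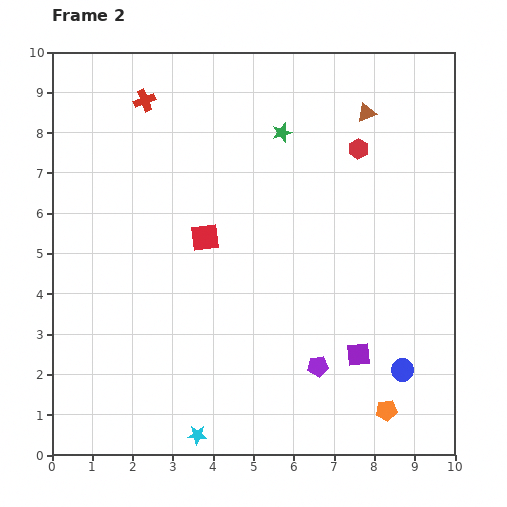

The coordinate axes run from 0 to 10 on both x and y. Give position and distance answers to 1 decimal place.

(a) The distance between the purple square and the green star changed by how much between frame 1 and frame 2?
-1.7

Distance in frame 1: 7.5. Distance in frame 2: 5.8.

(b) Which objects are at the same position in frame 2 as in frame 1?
the brown triangle, the purple pentagon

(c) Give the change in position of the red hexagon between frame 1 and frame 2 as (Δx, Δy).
(-1.2, 1.4)

The red hexagon was at (8.8, 6.2) in frame 1 and (7.6, 7.6) in frame 2.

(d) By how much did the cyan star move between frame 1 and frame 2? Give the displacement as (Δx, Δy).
(-1.6, -1.9)

The cyan star was at (5.2, 2.4) in frame 1 and (3.6, 0.5) in frame 2.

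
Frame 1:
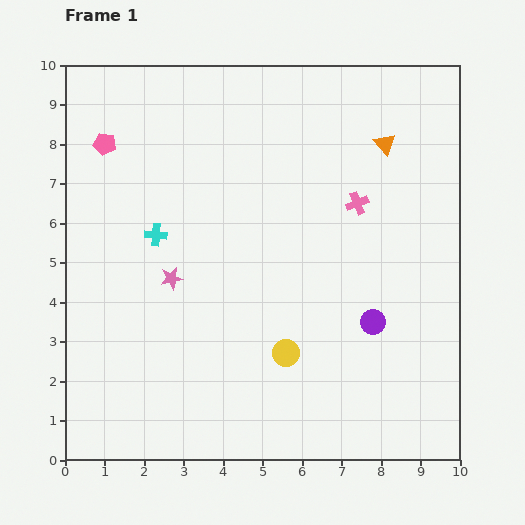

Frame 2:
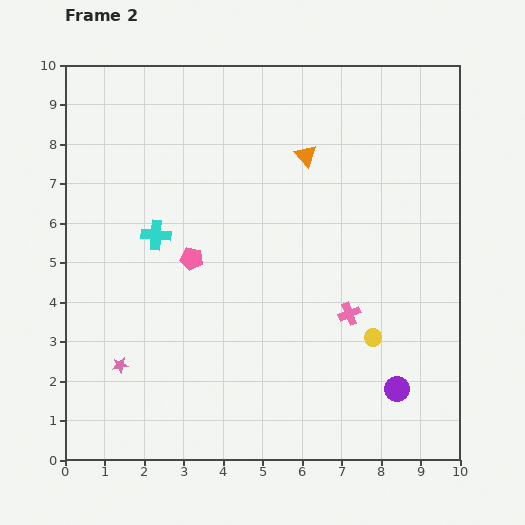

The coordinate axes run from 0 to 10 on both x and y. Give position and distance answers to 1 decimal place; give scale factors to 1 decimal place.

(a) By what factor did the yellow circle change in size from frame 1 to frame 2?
0.7×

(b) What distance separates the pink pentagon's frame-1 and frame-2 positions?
3.6

The pink pentagon moved from (1.0, 8.0) to (3.2, 5.1), a distance of √(2.2² + 2.9²) ≈ 3.6.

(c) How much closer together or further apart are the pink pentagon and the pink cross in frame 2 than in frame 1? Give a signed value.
-2.4

Distance in frame 1: 6.6. Distance in frame 2: 4.2.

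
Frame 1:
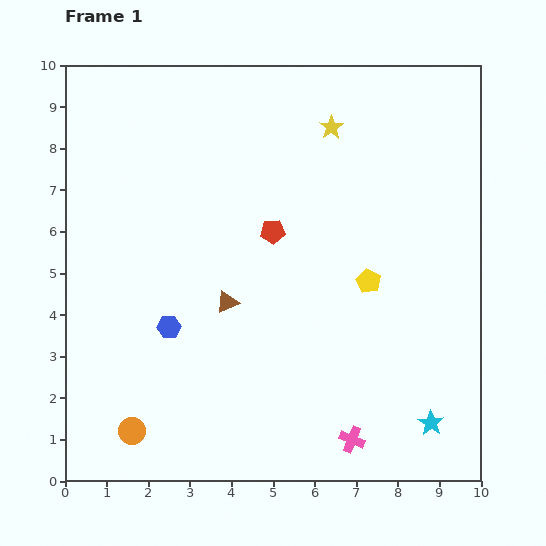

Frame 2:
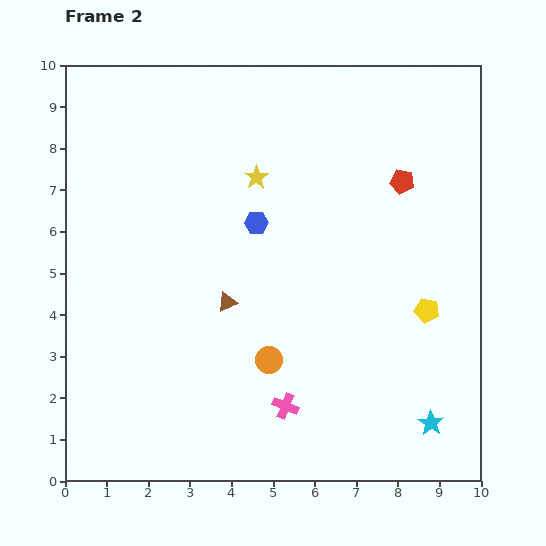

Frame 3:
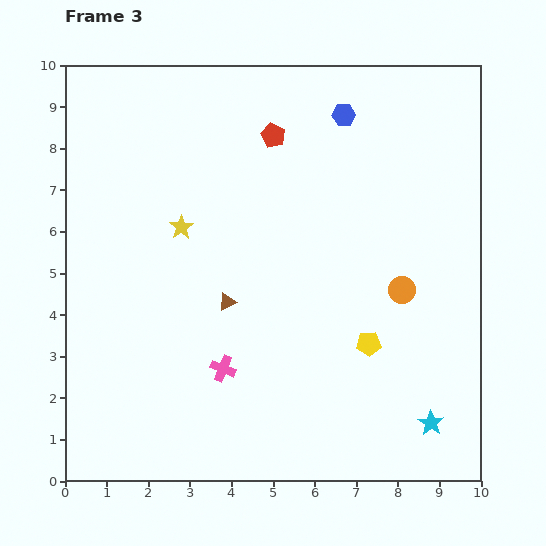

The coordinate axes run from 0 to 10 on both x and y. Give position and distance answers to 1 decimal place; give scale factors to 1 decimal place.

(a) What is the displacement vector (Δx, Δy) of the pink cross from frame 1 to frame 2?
(-1.6, 0.8)

The pink cross was at (6.9, 1.0) in frame 1 and (5.3, 1.8) in frame 2.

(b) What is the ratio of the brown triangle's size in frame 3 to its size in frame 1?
0.8×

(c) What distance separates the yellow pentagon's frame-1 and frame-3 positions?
1.5

The yellow pentagon moved from (7.3, 4.8) to (7.3, 3.3), a distance of √(0.0² + 1.5²) ≈ 1.5.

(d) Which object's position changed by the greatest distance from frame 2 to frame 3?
the orange circle

(moved 3.6; next 3.3)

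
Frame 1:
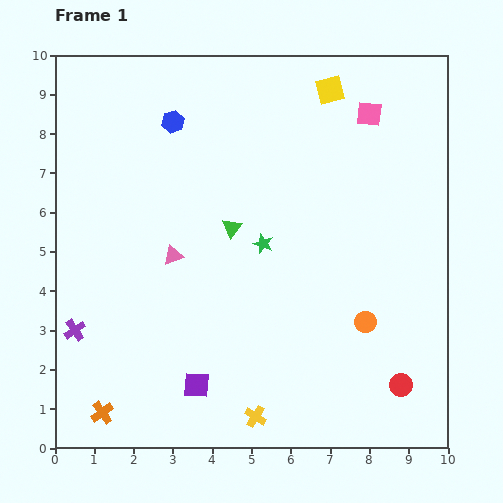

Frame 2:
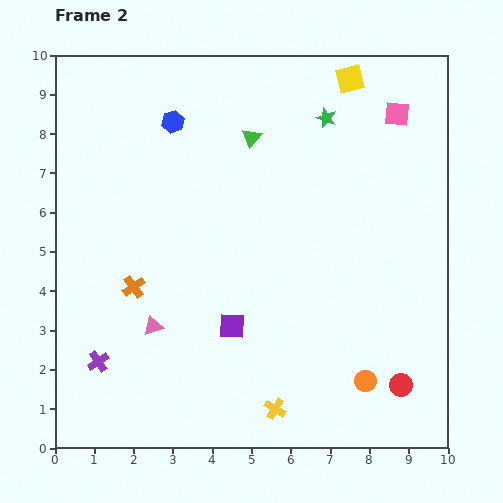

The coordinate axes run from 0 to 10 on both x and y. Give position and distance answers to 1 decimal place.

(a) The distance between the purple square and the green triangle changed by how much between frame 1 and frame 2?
+0.7

Distance in frame 1: 4.1. Distance in frame 2: 4.8.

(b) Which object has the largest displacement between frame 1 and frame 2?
the green star

(moved 3.6; next 3.3)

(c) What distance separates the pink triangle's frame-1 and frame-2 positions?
1.9

The pink triangle moved from (3.0, 4.9) to (2.5, 3.1), a distance of √(0.5² + 1.8²) ≈ 1.9.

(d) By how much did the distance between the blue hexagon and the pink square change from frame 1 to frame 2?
+0.7

Distance in frame 1: 5.0. Distance in frame 2: 5.7.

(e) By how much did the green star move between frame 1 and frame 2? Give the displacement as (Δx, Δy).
(1.6, 3.2)

The green star was at (5.3, 5.2) in frame 1 and (6.9, 8.4) in frame 2.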